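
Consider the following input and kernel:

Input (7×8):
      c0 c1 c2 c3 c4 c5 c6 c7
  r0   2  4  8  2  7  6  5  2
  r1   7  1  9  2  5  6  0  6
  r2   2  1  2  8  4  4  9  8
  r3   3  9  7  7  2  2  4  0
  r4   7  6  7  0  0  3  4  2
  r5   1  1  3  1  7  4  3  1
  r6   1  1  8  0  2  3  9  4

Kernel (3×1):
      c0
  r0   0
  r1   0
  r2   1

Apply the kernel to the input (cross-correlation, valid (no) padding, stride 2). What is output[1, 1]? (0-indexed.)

The receptive field on the input at this output position is [2 / 7 / 7]. Elementwise product with the kernel and sum: 7·1.

7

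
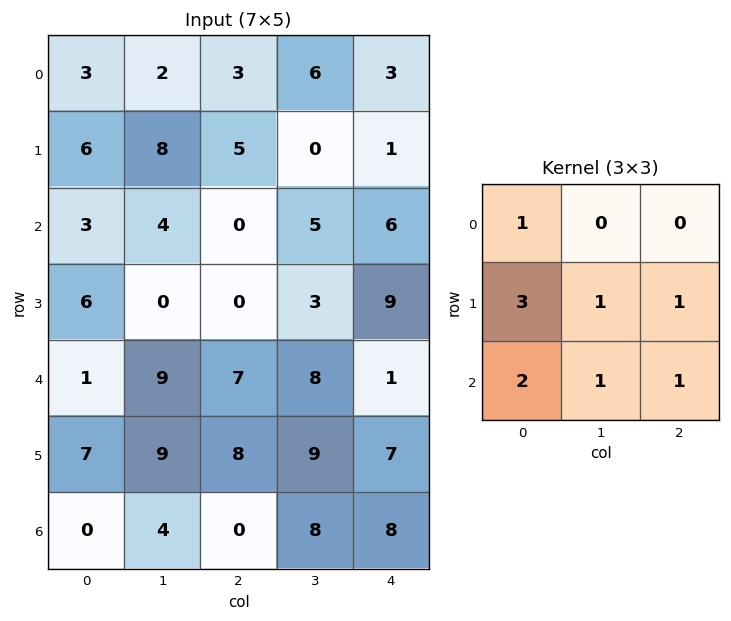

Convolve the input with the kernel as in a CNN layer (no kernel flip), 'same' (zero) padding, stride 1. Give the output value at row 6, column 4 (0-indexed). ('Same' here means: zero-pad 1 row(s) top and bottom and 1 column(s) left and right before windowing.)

41

The receptive field on the zero-padded input at this output position is [9 7 0 / 8 8 0 / 0 0 0]. Elementwise product with the kernel and sum: 9·1 + 8·3 + 8·1 + 0·1 + 0·2 + 0·1 + 0·1.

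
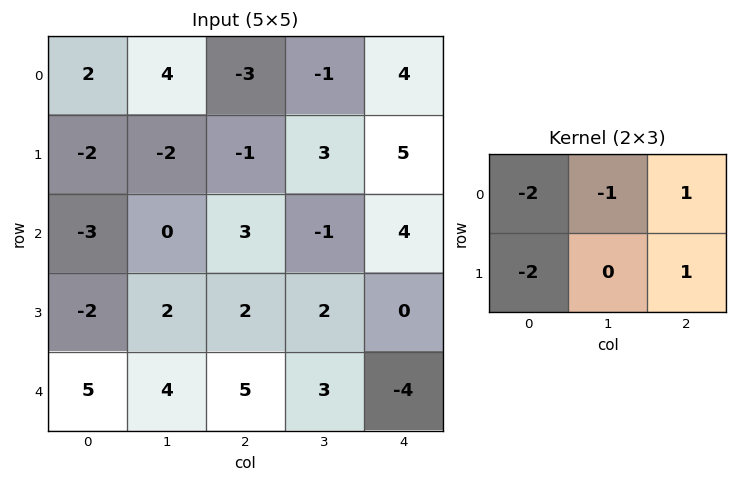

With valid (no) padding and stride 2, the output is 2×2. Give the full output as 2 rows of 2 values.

Output[0,0]: The receptive field on the input at this output position is [2 4 -3 / -2 -2 -1]. Elementwise product with the kernel and sum: 2·-2 + 4·-1 + -3·1 + -2·-2 + -1·1.

-8 18
15 -5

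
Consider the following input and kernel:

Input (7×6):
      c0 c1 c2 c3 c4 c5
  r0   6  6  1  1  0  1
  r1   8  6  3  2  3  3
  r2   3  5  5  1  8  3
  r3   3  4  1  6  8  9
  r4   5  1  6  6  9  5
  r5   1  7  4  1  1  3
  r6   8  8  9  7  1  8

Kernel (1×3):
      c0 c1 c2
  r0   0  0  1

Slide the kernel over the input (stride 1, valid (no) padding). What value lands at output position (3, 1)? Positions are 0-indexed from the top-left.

6

The receptive field on the input at this output position is [4 1 6]. Elementwise product with the kernel and sum: 6·1.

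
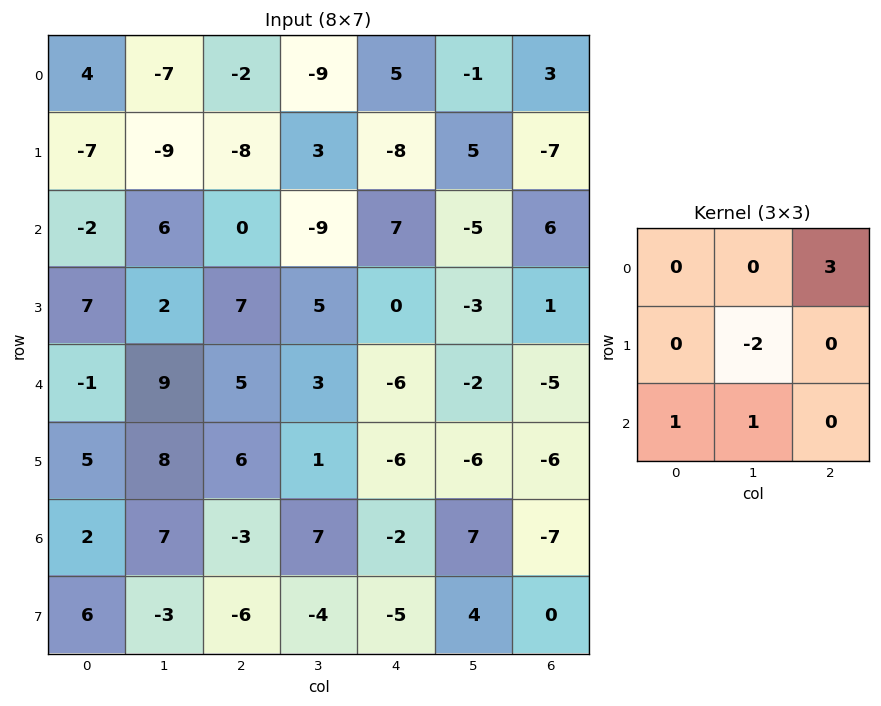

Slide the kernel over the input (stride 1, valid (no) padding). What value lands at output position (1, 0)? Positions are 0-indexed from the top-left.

-27

The receptive field on the input at this output position is [-7 -9 -8 / -2 6 0 / 7 2 7]. Elementwise product with the kernel and sum: -8·3 + 6·-2 + 7·1 + 2·1.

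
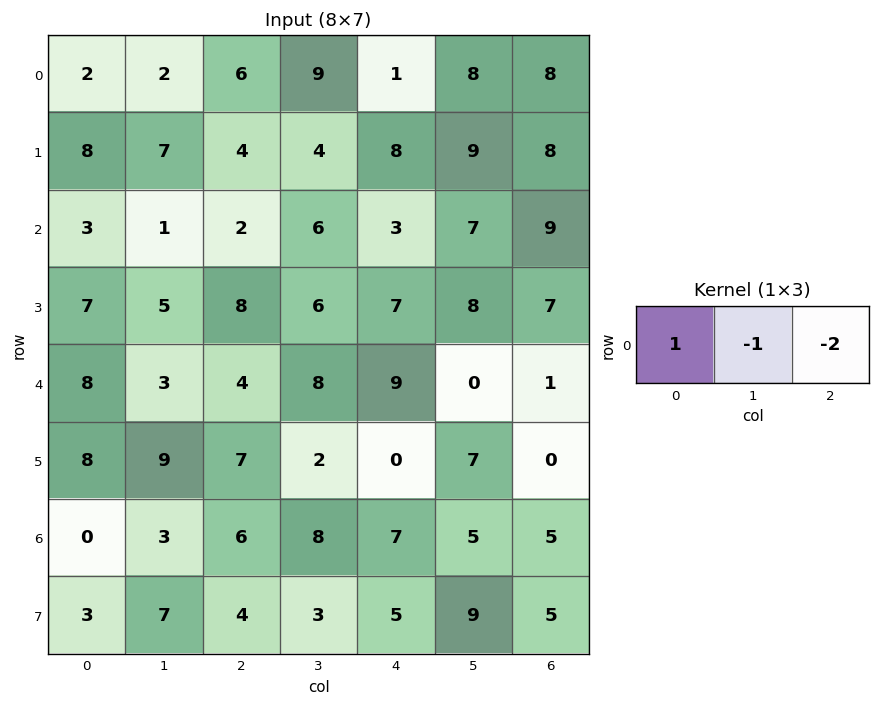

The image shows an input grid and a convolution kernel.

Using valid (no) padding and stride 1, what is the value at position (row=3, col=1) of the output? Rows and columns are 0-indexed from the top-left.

-15

The receptive field on the input at this output position is [5 8 6]. Elementwise product with the kernel and sum: 5·1 + 8·-1 + 6·-2.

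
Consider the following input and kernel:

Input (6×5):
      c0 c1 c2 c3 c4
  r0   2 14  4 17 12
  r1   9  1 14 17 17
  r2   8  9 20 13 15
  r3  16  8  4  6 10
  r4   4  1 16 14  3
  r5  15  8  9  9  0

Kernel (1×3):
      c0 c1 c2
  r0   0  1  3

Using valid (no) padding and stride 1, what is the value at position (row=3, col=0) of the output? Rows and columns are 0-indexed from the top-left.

The receptive field on the input at this output position is [16 8 4]. Elementwise product with the kernel and sum: 8·1 + 4·3.

20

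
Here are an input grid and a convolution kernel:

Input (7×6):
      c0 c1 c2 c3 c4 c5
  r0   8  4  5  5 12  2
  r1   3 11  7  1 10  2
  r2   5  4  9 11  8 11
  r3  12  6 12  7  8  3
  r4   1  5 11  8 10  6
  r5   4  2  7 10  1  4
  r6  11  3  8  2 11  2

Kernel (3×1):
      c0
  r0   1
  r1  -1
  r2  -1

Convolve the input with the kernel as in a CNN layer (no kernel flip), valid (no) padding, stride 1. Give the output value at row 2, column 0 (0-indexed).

-8

The receptive field on the input at this output position is [5 / 12 / 1]. Elementwise product with the kernel and sum: 5·1 + 12·-1 + 1·-1.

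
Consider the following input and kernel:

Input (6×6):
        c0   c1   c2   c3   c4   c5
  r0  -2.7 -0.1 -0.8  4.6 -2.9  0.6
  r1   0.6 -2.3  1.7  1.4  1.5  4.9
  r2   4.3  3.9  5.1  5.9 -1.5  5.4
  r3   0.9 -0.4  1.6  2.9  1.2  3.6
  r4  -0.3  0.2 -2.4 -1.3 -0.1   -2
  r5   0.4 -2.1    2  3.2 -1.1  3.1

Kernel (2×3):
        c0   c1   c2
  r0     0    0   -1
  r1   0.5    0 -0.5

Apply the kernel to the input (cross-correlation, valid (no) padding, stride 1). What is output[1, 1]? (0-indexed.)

-2.4

The receptive field on the input at this output position is [-2.3 1.7 1.4 / 3.9 5.1 5.9]. Elementwise product with the kernel and sum: 1.4·-1 + 3.9·0.5 + 5.9·-0.5.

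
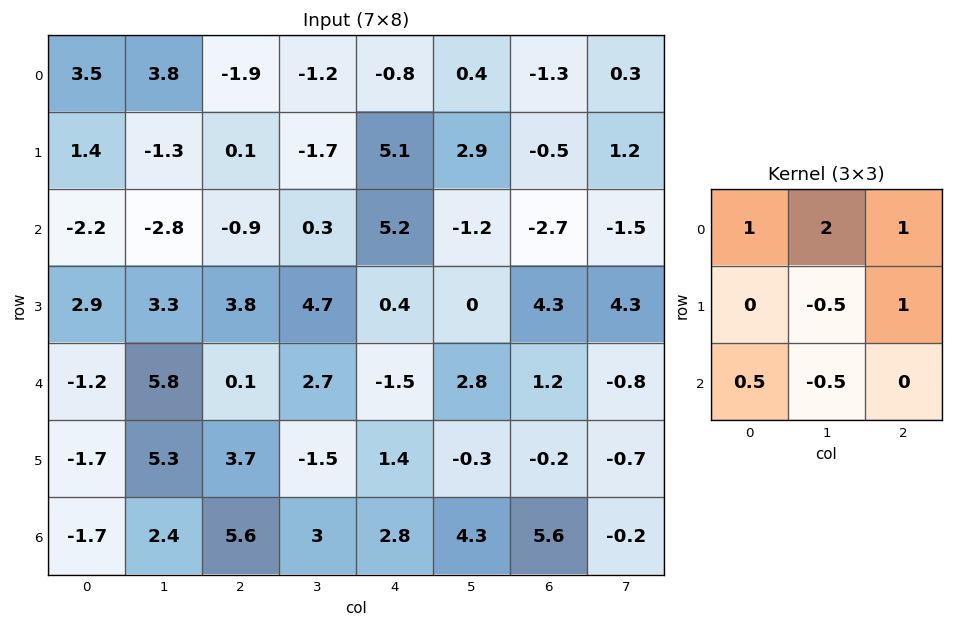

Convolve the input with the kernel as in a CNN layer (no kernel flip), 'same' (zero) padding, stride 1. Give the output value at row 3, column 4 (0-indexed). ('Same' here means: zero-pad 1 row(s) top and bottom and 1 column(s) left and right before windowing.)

The receptive field on the zero-padded input at this output position is [0.3 5.2 -1.2 / 4.7 0.4 0 / 2.7 -1.5 2.8]. Elementwise product with the kernel and sum: 0.3·1 + 5.2·2 + -1.2·1 + 0.4·-0.5 + 0·1 + 2.7·0.5 + -1.5·-0.5.

11.4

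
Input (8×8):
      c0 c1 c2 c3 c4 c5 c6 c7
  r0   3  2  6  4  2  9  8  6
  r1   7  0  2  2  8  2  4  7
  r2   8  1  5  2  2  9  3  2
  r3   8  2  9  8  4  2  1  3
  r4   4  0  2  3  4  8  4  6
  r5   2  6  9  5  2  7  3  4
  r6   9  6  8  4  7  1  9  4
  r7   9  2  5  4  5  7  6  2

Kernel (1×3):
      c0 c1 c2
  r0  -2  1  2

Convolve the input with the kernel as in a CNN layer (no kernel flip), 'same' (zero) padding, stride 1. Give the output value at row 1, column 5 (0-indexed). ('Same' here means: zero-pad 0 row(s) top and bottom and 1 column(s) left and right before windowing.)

-6

The receptive field on the zero-padded input at this output position is [8 2 4]. Elementwise product with the kernel and sum: 8·-2 + 2·1 + 4·2.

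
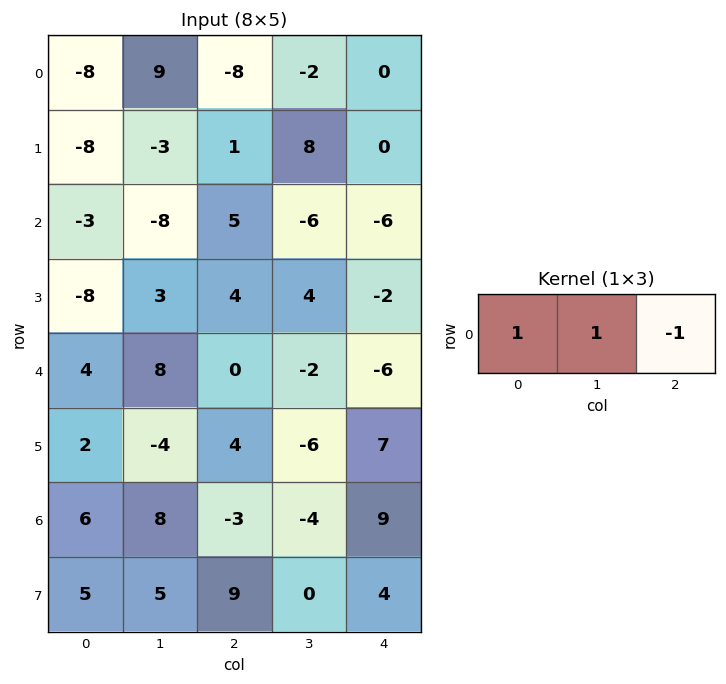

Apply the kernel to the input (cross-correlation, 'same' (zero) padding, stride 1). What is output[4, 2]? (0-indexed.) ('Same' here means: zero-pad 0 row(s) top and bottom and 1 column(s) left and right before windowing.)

The receptive field on the zero-padded input at this output position is [8 0 -2]. Elementwise product with the kernel and sum: 8·1 + 0·1 + -2·-1.

10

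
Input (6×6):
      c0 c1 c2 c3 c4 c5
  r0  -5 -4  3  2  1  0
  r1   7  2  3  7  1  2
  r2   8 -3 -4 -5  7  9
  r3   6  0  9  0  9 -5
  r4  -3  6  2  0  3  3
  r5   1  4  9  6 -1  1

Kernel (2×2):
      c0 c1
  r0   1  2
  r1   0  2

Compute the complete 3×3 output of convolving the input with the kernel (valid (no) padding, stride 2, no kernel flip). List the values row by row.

Output[0,0]: The receptive field on the input at this output position is [-5 -4 / 7 2]. Elementwise product with the kernel and sum: -5·1 + -4·2 + 2·2.

-9 21 5
2 -14 15
17 14 11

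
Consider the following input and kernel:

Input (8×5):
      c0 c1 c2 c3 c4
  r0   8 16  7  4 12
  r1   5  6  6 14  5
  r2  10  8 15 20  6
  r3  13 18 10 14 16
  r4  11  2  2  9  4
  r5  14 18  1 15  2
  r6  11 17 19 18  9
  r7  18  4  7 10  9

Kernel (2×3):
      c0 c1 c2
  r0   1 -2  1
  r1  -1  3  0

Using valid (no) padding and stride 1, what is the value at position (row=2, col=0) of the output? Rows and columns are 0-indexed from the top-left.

50

The receptive field on the input at this output position is [10 8 15 / 13 18 10]. Elementwise product with the kernel and sum: 10·1 + 8·-2 + 15·1 + 13·-1 + 18·3.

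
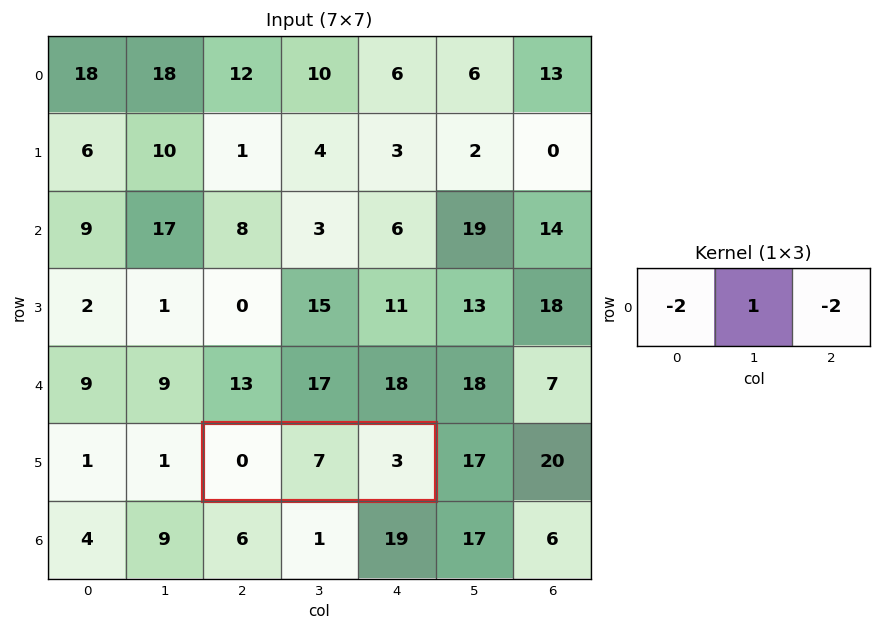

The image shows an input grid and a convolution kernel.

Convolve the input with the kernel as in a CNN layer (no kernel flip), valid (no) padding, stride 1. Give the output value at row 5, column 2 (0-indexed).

1

The receptive field on the input at this output position is [0 7 3]. Elementwise product with the kernel and sum: 0·-2 + 7·1 + 3·-2.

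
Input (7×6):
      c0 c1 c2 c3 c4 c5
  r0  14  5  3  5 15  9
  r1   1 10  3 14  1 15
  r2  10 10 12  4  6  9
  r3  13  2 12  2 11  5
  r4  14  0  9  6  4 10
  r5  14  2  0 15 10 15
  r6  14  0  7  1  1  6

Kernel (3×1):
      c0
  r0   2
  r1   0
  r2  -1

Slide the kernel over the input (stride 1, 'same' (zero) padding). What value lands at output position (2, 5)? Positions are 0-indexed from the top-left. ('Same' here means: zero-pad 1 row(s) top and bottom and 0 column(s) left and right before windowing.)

25

The receptive field on the zero-padded input at this output position is [15 / 9 / 5]. Elementwise product with the kernel and sum: 15·2 + 5·-1.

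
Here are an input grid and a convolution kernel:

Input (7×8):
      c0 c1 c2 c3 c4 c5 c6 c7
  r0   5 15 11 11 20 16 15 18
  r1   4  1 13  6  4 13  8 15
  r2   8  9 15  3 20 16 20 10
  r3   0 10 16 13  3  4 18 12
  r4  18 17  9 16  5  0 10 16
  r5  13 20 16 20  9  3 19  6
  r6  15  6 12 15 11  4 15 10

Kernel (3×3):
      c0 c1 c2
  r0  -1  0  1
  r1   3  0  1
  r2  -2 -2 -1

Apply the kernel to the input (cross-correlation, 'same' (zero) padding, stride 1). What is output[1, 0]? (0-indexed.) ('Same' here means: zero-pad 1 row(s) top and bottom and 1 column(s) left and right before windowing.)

The receptive field on the zero-padded input at this output position is [0 5 15 / 0 4 1 / 0 8 9]. Elementwise product with the kernel and sum: 0·-1 + 15·1 + 0·3 + 1·1 + 0·-2 + 8·-2 + 9·-1.

-9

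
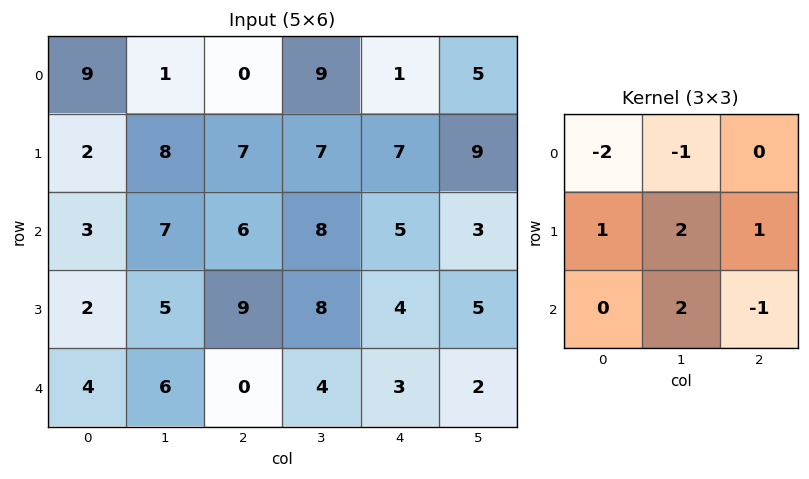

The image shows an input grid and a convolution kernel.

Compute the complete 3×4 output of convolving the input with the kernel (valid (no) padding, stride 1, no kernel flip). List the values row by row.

Output[0,0]: The receptive field on the input at this output position is [9 1 0 / 2 8 7 / 3 7 6]. Elementwise product with the kernel and sum: 9·-2 + 1·-1 + 2·1 + 8·2 + 7·1 + 7·2 + 6·-1.
Output[0,1]: The receptive field on the input at this output position is [1 0 9 / 8 7 7 / 7 6 8]. Elementwise product with the kernel and sum: 1·-2 + 0·-1 + 8·1 + 7·2 + 7·1 + 6·2 + 8·-1.

14 31 30 18
12 14 18 3
20 7 14 4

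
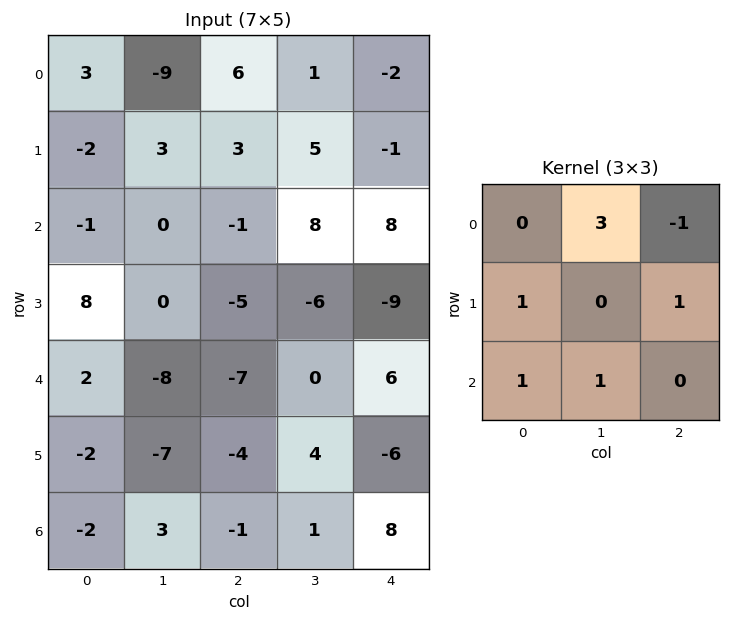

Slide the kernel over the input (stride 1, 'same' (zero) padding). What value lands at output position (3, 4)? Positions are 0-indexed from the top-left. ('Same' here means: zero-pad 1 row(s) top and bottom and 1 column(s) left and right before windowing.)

24

The receptive field on the zero-padded input at this output position is [8 8 0 / -6 -9 0 / 0 6 0]. Elementwise product with the kernel and sum: 8·3 + 0·-1 + -6·1 + 0·1 + 0·1 + 6·1.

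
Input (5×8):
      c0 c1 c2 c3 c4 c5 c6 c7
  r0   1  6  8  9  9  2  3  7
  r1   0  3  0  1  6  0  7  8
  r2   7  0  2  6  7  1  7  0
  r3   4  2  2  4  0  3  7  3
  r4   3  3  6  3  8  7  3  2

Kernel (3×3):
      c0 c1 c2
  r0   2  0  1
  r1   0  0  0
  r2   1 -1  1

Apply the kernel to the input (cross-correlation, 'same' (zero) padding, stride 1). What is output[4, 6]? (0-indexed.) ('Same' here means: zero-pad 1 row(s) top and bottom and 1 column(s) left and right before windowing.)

The receptive field on the zero-padded input at this output position is [3 7 3 / 7 3 2 / 0 0 0]. Elementwise product with the kernel and sum: 3·2 + 3·1 + 0·1 + 0·-1 + 0·1.

9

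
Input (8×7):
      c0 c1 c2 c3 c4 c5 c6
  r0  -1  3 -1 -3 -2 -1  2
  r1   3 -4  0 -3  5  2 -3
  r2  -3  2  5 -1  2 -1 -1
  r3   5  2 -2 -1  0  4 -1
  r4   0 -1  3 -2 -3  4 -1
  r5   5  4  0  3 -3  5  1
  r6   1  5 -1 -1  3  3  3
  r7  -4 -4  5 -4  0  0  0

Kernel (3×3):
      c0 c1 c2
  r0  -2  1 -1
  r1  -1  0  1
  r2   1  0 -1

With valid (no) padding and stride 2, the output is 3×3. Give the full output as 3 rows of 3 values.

-5 9 -4
-7 -5 -7
-7 -12 15

Output[0,0]: The receptive field on the input at this output position is [-1 3 -1 / 3 -4 0 / -3 2 5]. Elementwise product with the kernel and sum: -1·-2 + 3·1 + -1·-1 + 3·-1 + 0·1 + -3·1 + 5·-1.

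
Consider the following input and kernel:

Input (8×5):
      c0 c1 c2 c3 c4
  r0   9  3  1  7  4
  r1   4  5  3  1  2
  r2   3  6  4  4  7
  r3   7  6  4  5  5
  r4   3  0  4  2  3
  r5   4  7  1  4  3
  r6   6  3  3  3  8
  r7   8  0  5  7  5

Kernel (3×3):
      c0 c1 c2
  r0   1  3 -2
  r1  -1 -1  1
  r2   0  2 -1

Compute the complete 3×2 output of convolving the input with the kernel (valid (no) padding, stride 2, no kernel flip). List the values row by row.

Output[0,0]: The receptive field on the input at this output position is [9 3 1 / 4 5 3 / 3 6 4]. Elementwise product with the kernel and sum: 9·1 + 3·3 + 1·-2 + 4·-1 + 5·-1 + 3·1 + 6·2 + 4·-1.

18 13
0 -1
-12 0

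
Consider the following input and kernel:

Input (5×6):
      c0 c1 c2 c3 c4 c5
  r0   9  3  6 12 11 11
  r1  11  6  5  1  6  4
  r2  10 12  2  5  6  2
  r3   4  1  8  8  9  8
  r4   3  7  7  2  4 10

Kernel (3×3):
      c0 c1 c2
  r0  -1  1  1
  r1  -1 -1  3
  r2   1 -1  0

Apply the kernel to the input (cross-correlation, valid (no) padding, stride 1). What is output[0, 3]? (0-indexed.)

The receptive field on the input at this output position is [12 11 11 / 1 6 4 / 5 6 2]. Elementwise product with the kernel and sum: 12·-1 + 11·1 + 11·1 + 1·-1 + 6·-1 + 4·3 + 5·1 + 6·-1.

14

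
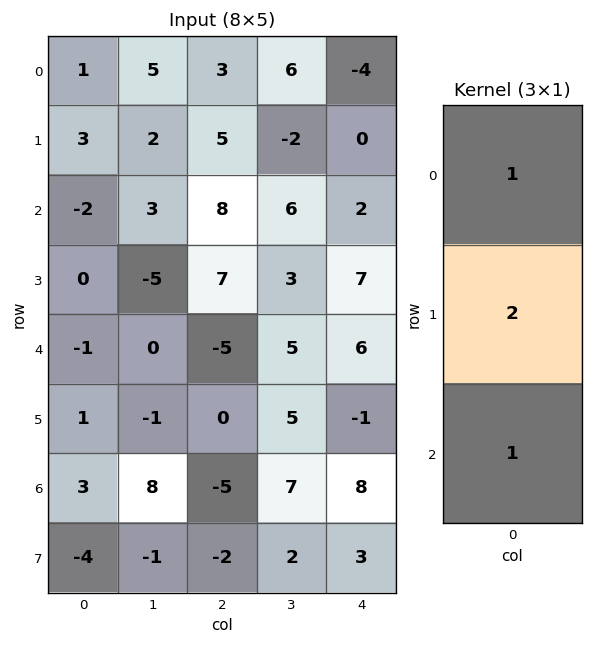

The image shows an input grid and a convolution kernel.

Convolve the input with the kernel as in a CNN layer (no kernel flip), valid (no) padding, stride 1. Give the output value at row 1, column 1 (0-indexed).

The receptive field on the input at this output position is [2 / 3 / -5]. Elementwise product with the kernel and sum: 2·1 + 3·2 + -5·1.

3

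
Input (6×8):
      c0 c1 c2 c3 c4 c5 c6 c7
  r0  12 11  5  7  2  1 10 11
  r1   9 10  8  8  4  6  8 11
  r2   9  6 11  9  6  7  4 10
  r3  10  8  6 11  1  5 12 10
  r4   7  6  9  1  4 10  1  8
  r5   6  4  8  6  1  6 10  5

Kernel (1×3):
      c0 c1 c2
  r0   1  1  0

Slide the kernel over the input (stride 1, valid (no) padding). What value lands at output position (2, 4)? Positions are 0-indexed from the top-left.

The receptive field on the input at this output position is [6 7 4]. Elementwise product with the kernel and sum: 6·1 + 7·1.

13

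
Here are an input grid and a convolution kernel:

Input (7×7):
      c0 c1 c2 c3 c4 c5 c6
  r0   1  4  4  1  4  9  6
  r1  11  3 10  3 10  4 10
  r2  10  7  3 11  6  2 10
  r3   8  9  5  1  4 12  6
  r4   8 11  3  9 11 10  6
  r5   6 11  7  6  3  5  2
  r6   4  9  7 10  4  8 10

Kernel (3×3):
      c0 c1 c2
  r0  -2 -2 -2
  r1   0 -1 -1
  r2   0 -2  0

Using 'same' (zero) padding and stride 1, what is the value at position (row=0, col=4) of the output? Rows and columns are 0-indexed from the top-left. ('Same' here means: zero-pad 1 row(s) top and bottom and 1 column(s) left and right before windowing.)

-33

The receptive field on the zero-padded input at this output position is [0 0 0 / 1 4 9 / 3 10 4]. Elementwise product with the kernel and sum: 0·-2 + 0·-2 + 0·-2 + 4·-1 + 9·-1 + 10·-2.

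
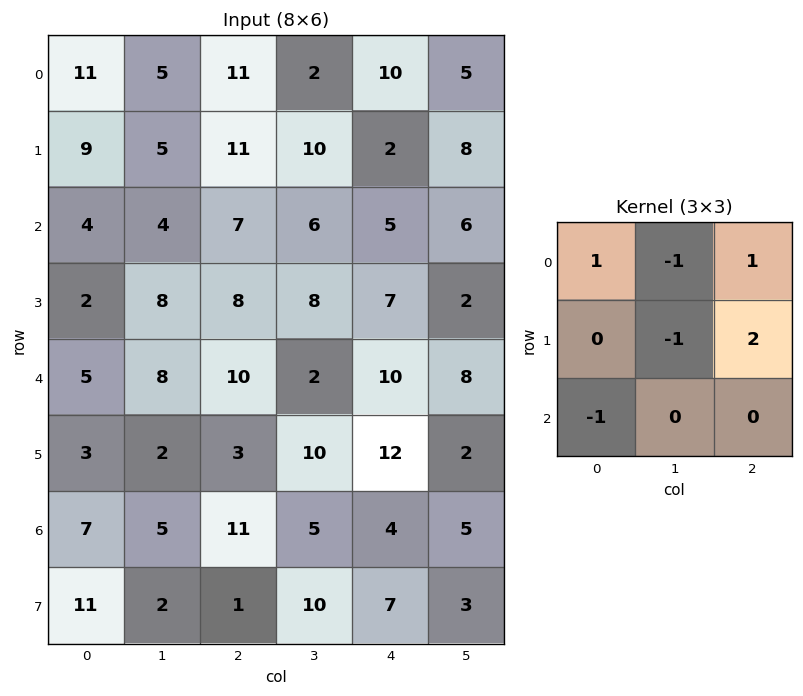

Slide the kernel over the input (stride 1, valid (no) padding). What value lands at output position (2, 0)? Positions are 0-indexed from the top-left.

The receptive field on the input at this output position is [4 4 7 / 2 8 8 / 5 8 10]. Elementwise product with the kernel and sum: 4·1 + 4·-1 + 7·1 + 8·-1 + 8·2 + 5·-1.

10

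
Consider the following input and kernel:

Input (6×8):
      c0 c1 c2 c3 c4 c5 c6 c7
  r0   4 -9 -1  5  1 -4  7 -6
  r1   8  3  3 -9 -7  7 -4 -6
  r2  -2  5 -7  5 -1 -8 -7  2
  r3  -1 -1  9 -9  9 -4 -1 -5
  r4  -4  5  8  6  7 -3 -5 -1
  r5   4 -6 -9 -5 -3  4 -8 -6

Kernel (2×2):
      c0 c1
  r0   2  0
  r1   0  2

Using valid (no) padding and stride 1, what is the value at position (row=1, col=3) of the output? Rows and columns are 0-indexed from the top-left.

-20

The receptive field on the input at this output position is [-9 -7 / 5 -1]. Elementwise product with the kernel and sum: -9·2 + -1·2.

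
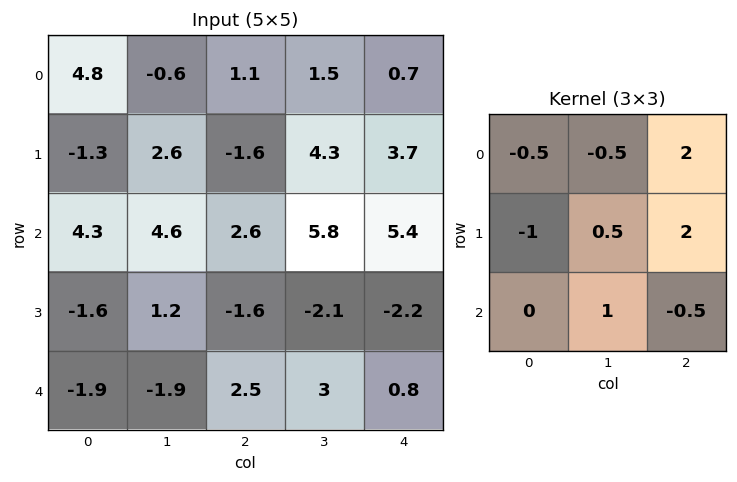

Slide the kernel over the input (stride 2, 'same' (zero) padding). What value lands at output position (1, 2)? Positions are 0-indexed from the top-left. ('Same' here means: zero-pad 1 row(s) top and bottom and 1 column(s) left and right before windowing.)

-9.3

The receptive field on the zero-padded input at this output position is [4.3 3.7 0 / 5.8 5.4 0 / -2.1 -2.2 0]. Elementwise product with the kernel and sum: 4.3·-0.5 + 3.7·-0.5 + 0·2 + 5.8·-1 + 5.4·0.5 + 0·2 + -2.2·1 + 0·-0.5.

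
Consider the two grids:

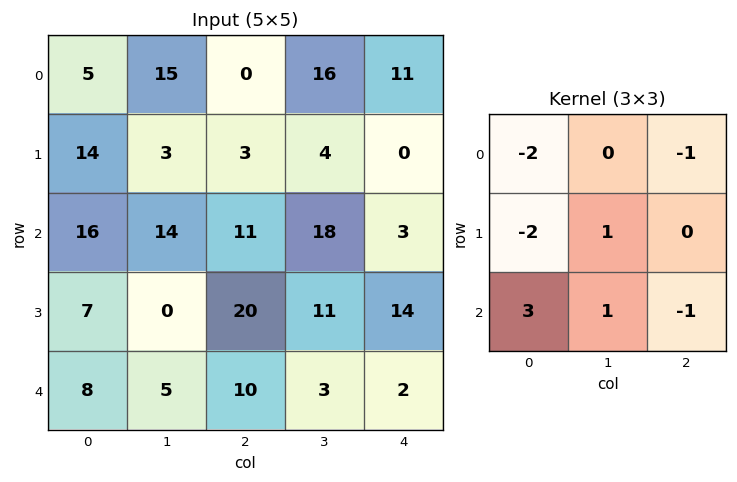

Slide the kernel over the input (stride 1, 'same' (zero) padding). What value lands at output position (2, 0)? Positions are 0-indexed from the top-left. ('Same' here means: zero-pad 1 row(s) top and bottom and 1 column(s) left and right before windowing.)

The receptive field on the zero-padded input at this output position is [0 14 3 / 0 16 14 / 0 7 0]. Elementwise product with the kernel and sum: 0·-2 + 3·-1 + 0·-2 + 16·1 + 0·3 + 7·1 + 0·-1.

20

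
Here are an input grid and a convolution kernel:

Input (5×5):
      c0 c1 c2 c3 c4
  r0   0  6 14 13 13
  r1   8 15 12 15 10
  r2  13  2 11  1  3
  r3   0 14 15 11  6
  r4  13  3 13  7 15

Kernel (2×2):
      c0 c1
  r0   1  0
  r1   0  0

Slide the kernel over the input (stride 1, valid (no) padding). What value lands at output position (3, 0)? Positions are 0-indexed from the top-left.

The receptive field on the input at this output position is [0 14 / 13 3]. Elementwise product with the kernel and sum: 0·1.

0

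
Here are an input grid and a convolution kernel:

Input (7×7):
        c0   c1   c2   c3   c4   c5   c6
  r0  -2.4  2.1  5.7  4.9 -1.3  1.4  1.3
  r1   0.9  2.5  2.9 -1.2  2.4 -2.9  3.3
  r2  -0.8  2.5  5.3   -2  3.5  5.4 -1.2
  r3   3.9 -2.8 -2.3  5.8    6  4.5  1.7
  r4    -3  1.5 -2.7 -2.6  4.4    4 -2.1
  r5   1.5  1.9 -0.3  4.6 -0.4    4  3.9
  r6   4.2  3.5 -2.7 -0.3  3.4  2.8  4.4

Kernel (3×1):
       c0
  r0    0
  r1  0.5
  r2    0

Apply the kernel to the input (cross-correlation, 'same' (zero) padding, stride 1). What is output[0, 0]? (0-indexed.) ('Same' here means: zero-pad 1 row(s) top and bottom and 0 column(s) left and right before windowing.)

The receptive field on the zero-padded input at this output position is [0 / -2.4 / 0.9]. Elementwise product with the kernel and sum: -2.4·0.5.

-1.2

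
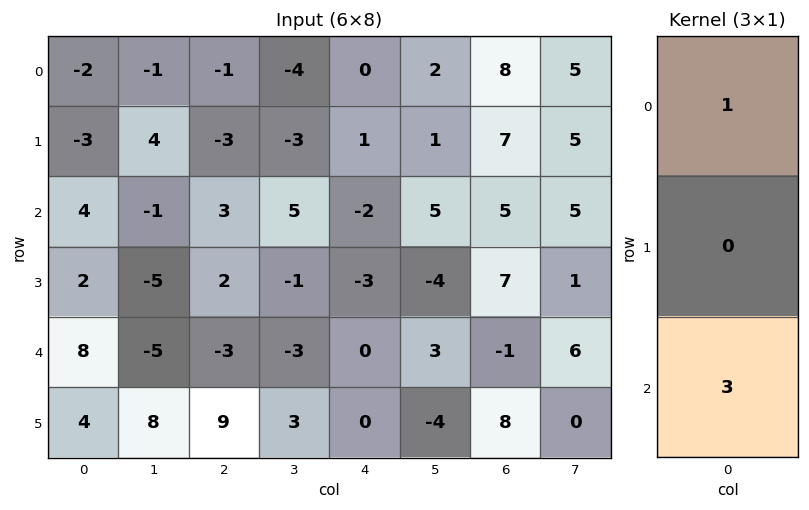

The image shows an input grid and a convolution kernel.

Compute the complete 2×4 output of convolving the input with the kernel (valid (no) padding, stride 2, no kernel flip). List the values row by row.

Output[0,0]: The receptive field on the input at this output position is [-2 / -3 / 4]. Elementwise product with the kernel and sum: -2·1 + 4·3.
Output[0,1]: The receptive field on the input at this output position is [-1 / -3 / 3]. Elementwise product with the kernel and sum: -1·1 + 3·3.

10 8 -6 23
28 -6 -2 2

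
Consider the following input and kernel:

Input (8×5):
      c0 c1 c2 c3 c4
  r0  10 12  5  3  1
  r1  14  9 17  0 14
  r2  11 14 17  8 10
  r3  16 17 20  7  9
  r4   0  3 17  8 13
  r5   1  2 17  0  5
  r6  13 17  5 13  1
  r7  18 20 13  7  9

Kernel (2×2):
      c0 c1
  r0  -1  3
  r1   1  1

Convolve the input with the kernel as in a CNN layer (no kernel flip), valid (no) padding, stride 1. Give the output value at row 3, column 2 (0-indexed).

The receptive field on the input at this output position is [20 7 / 17 8]. Elementwise product with the kernel and sum: 20·-1 + 7·3 + 17·1 + 8·1.

26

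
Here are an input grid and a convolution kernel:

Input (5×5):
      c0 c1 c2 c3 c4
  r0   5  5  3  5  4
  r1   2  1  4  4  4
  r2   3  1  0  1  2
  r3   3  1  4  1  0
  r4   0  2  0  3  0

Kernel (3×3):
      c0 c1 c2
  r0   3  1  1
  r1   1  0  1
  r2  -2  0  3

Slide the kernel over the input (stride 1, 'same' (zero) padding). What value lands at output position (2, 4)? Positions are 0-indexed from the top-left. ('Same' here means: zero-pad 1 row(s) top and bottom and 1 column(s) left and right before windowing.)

The receptive field on the zero-padded input at this output position is [4 4 0 / 1 2 0 / 1 0 0]. Elementwise product with the kernel and sum: 4·3 + 4·1 + 0·1 + 1·1 + 0·1 + 1·-2 + 0·3.

15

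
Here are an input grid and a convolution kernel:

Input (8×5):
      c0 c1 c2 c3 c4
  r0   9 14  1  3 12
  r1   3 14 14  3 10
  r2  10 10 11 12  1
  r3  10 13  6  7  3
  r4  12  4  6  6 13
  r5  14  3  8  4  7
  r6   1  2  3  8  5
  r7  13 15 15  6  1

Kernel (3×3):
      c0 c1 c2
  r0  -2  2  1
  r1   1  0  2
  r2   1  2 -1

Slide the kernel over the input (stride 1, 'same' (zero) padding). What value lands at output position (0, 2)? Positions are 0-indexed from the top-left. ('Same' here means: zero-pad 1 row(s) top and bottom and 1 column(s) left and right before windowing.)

59

The receptive field on the zero-padded input at this output position is [0 0 0 / 14 1 3 / 14 14 3]. Elementwise product with the kernel and sum: 0·-2 + 0·2 + 0·1 + 14·1 + 3·2 + 14·1 + 14·2 + 3·-1.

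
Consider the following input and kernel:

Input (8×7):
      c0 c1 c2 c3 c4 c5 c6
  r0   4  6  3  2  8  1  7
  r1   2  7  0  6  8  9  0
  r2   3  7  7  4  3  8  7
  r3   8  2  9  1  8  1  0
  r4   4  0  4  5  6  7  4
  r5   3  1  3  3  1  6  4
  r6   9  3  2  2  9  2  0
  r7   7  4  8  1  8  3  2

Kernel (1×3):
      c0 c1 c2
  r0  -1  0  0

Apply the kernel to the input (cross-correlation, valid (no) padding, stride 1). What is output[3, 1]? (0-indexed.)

-2

The receptive field on the input at this output position is [2 9 1]. Elementwise product with the kernel and sum: 2·-1.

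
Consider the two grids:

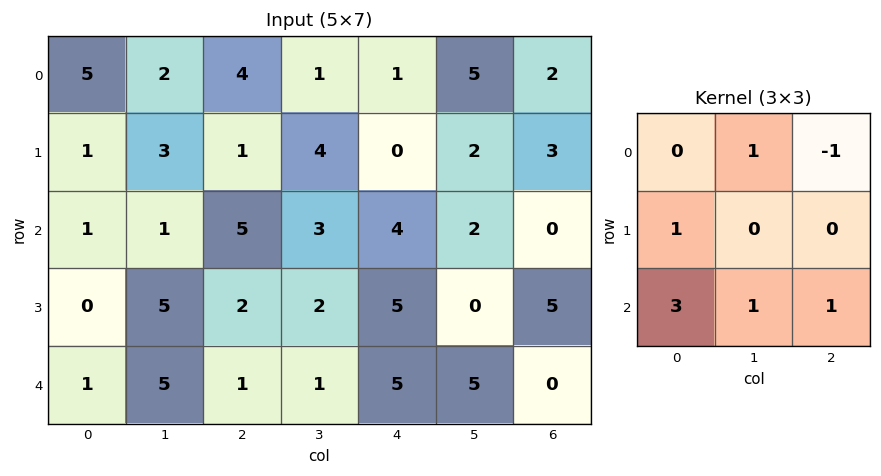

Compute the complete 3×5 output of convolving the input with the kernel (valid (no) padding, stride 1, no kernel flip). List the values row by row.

8 17 23 15 17
10 17 22 12 23
5 24 10 17 27

Output[0,0]: The receptive field on the input at this output position is [5 2 4 / 1 3 1 / 1 1 5]. Elementwise product with the kernel and sum: 2·1 + 4·-1 + 1·1 + 1·3 + 1·1 + 5·1.
Output[0,1]: The receptive field on the input at this output position is [2 4 1 / 3 1 4 / 1 5 3]. Elementwise product with the kernel and sum: 4·1 + 1·-1 + 3·1 + 1·3 + 5·1 + 3·1.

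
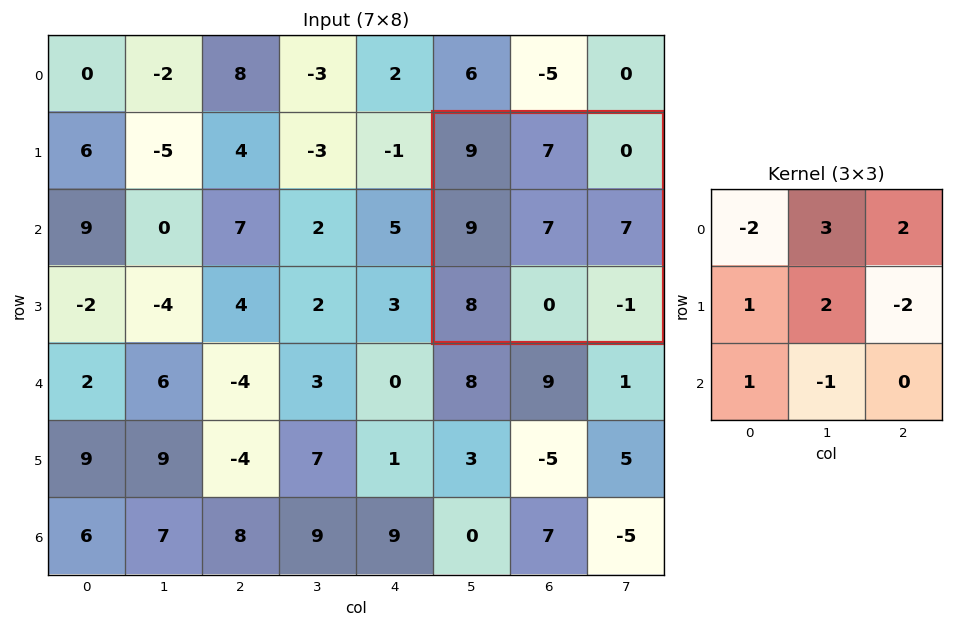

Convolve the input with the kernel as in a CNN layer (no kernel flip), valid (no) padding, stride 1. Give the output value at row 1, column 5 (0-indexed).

The receptive field on the input at this output position is [9 7 0 / 9 7 7 / 8 0 -1]. Elementwise product with the kernel and sum: 9·-2 + 7·3 + 0·2 + 9·1 + 7·2 + 7·-2 + 8·1 + 0·-1.

20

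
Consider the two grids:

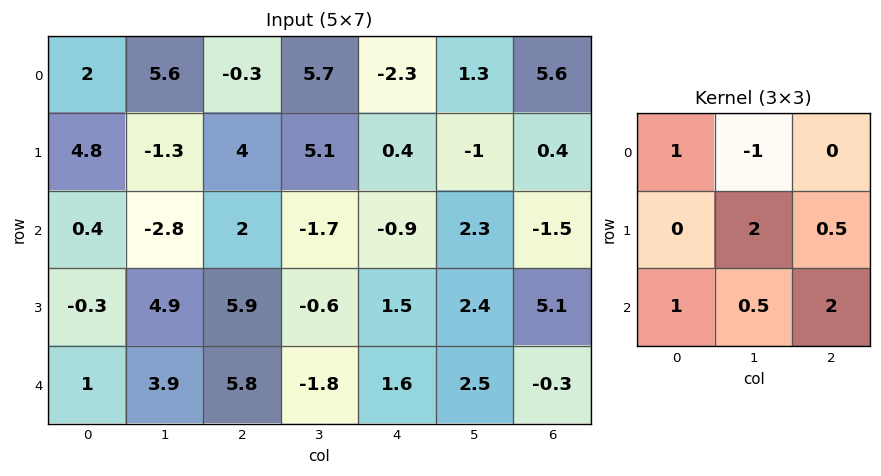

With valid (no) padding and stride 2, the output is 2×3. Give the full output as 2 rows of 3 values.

-1.2 3.75 -8.15
30.5 11.35 6.4

Output[0,0]: The receptive field on the input at this output position is [2 5.6 -0.3 / 4.8 -1.3 4 / 0.4 -2.8 2]. Elementwise product with the kernel and sum: 2·1 + 5.6·-1 + -1.3·2 + 4·0.5 + 0.4·1 + -2.8·0.5 + 2·2.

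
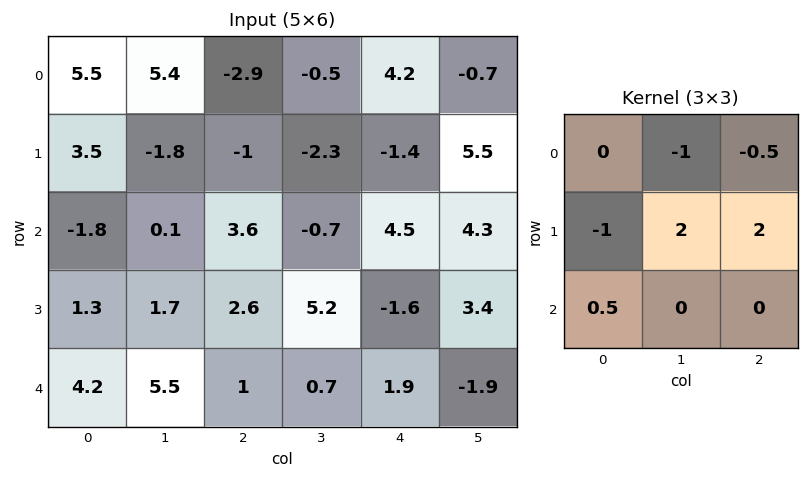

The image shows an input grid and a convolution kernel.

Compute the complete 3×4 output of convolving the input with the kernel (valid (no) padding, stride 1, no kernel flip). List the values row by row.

Output[0,0]: The receptive field on the input at this output position is [5.5 5.4 -2.9 / 3.5 -1.8 -1 / -1.8 0.1 3.6]. Elementwise product with the kernel and sum: 5.4·-1 + -2.9·-0.5 + 3.5·-1 + -1.8·2 + -1·2 + -1.8·0.5.

-13.95 -1.6 -6.2 6.3
12.15 8.7 8.3 19.55
7.5 13.4 3.55 -7.9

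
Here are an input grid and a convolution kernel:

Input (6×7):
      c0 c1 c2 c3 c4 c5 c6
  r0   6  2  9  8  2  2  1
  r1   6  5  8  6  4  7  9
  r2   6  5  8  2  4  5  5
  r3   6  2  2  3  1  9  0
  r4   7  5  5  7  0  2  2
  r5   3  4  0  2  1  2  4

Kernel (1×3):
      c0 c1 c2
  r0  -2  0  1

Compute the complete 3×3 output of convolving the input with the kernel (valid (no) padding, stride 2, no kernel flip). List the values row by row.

Output[0,0]: The receptive field on the input at this output position is [6 2 9]. Elementwise product with the kernel and sum: 6·-2 + 9·1.

-3 -16 -3
-4 -12 -3
-9 -10 2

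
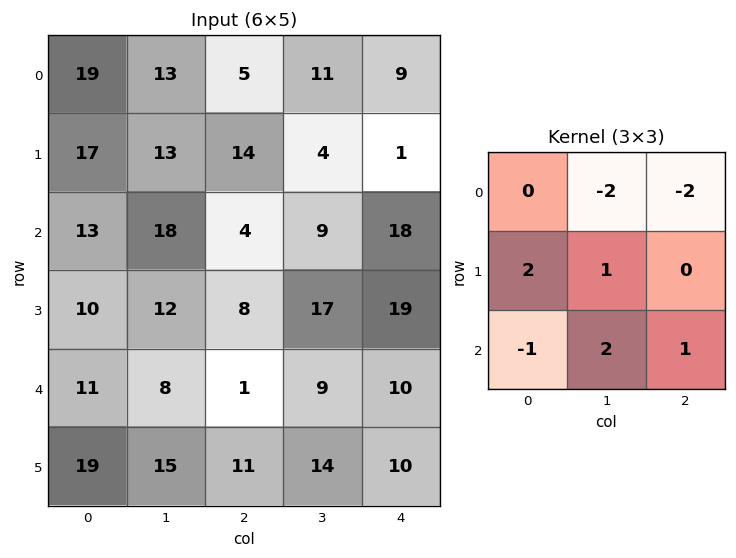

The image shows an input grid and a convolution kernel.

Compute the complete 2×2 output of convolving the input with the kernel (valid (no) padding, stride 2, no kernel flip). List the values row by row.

38 24
-6 6

Output[0,0]: The receptive field on the input at this output position is [19 13 5 / 17 13 14 / 13 18 4]. Elementwise product with the kernel and sum: 13·-2 + 5·-2 + 17·2 + 13·1 + 13·-1 + 18·2 + 4·1.
Output[0,1]: The receptive field on the input at this output position is [5 11 9 / 14 4 1 / 4 9 18]. Elementwise product with the kernel and sum: 11·-2 + 9·-2 + 14·2 + 4·1 + 4·-1 + 9·2 + 18·1.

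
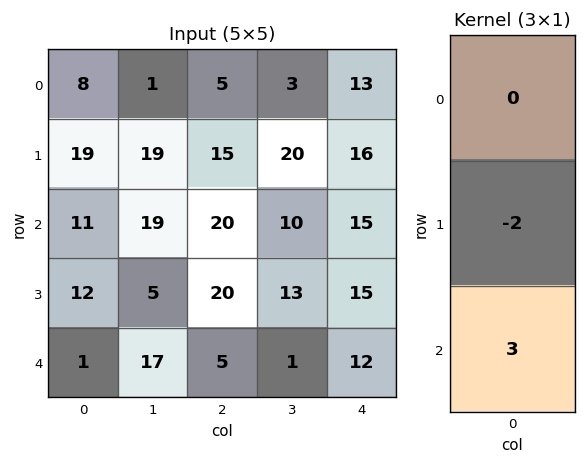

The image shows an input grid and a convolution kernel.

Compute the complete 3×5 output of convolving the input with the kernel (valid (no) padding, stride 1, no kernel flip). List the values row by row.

Output[0,0]: The receptive field on the input at this output position is [8 / 19 / 11]. Elementwise product with the kernel and sum: 19·-2 + 11·3.
Output[0,1]: The receptive field on the input at this output position is [1 / 19 / 19]. Elementwise product with the kernel and sum: 19·-2 + 19·3.

-5 19 30 -10 13
14 -23 20 19 15
-21 41 -25 -23 6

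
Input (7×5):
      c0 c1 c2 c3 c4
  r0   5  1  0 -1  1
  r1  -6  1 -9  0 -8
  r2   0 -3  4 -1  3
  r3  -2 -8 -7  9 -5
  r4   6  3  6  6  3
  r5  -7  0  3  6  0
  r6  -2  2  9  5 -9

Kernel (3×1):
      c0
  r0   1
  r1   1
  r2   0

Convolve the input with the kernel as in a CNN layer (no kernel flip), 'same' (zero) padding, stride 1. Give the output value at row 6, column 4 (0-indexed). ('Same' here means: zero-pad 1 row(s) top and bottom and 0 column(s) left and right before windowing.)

The receptive field on the zero-padded input at this output position is [0 / -9 / 0]. Elementwise product with the kernel and sum: 0·1 + -9·1.

-9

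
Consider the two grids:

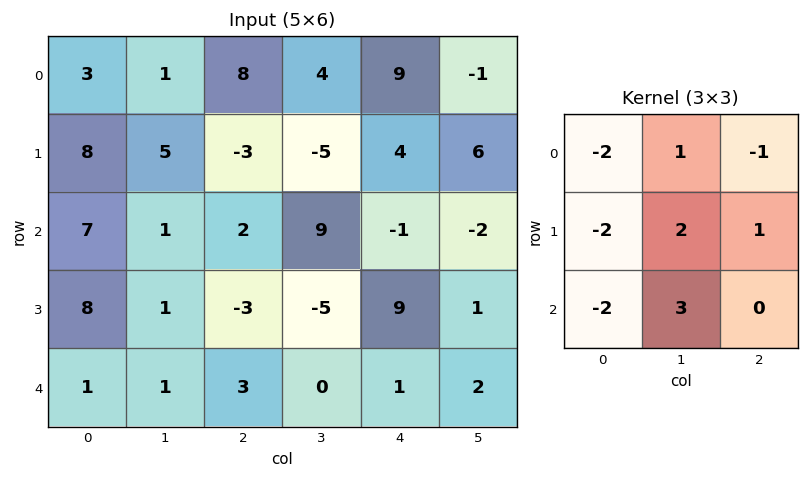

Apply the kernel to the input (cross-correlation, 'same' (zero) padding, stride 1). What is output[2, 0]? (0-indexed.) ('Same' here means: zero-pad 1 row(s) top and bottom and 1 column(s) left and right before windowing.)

The receptive field on the zero-padded input at this output position is [0 8 5 / 0 7 1 / 0 8 1]. Elementwise product with the kernel and sum: 0·-2 + 8·1 + 5·-1 + 0·-2 + 7·2 + 1·1 + 0·-2 + 8·3.

42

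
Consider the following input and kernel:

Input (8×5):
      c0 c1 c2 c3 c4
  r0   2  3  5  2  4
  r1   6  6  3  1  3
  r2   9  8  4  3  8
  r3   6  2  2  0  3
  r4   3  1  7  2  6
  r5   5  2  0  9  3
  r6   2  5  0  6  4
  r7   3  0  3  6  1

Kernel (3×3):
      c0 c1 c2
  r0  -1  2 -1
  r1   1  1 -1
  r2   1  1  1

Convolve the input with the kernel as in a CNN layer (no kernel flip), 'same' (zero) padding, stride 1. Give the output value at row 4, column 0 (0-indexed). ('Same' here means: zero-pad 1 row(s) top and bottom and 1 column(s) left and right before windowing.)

The receptive field on the zero-padded input at this output position is [0 6 2 / 0 3 1 / 0 5 2]. Elementwise product with the kernel and sum: 0·-1 + 6·2 + 2·-1 + 0·1 + 3·1 + 1·-1 + 0·1 + 5·1 + 2·1.

19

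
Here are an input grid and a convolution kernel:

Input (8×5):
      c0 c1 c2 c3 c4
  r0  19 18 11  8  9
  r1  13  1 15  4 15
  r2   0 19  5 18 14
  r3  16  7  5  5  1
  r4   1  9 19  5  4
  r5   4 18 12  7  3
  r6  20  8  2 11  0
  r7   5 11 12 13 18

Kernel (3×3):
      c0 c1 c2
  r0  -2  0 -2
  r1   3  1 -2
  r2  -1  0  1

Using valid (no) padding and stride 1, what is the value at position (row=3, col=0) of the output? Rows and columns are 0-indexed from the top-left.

The receptive field on the input at this output position is [16 7 5 / 1 9 19 / 4 18 12]. Elementwise product with the kernel and sum: 16·-2 + 5·-2 + 1·3 + 9·1 + 19·-2 + 4·-1 + 12·1.

-60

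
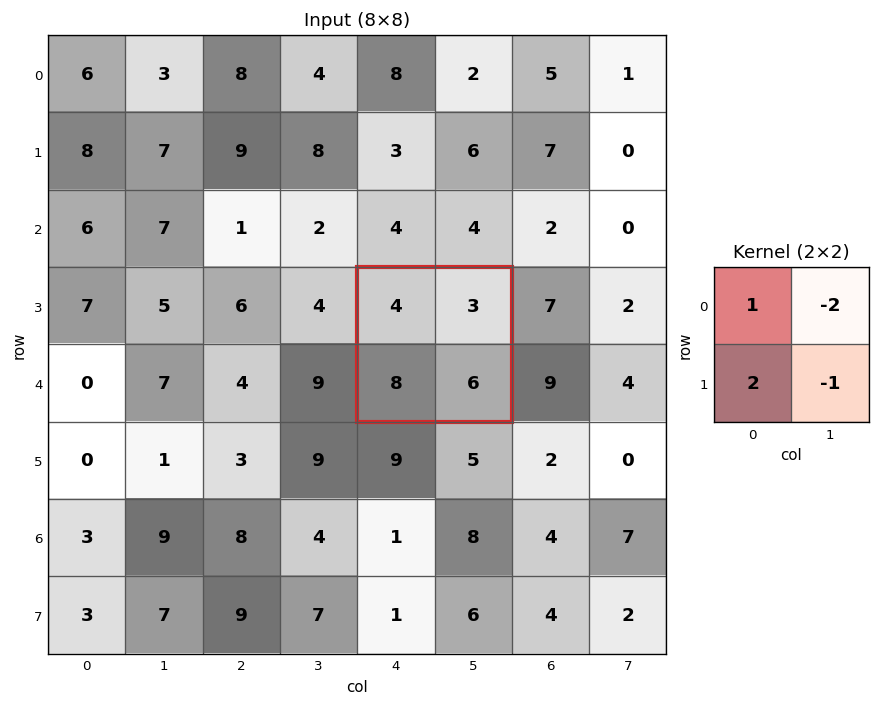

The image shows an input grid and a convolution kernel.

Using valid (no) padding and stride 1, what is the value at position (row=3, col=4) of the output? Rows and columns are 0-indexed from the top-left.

8

The receptive field on the input at this output position is [4 3 / 8 6]. Elementwise product with the kernel and sum: 4·1 + 3·-2 + 8·2 + 6·-1.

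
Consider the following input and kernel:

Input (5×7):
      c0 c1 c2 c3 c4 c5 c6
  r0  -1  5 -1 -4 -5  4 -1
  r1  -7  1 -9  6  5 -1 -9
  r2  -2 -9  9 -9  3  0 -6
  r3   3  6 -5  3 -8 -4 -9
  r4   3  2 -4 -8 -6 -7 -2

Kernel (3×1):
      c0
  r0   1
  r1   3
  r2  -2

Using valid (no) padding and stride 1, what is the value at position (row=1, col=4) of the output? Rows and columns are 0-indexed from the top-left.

30

The receptive field on the input at this output position is [5 / 3 / -8]. Elementwise product with the kernel and sum: 5·1 + 3·3 + -8·-2.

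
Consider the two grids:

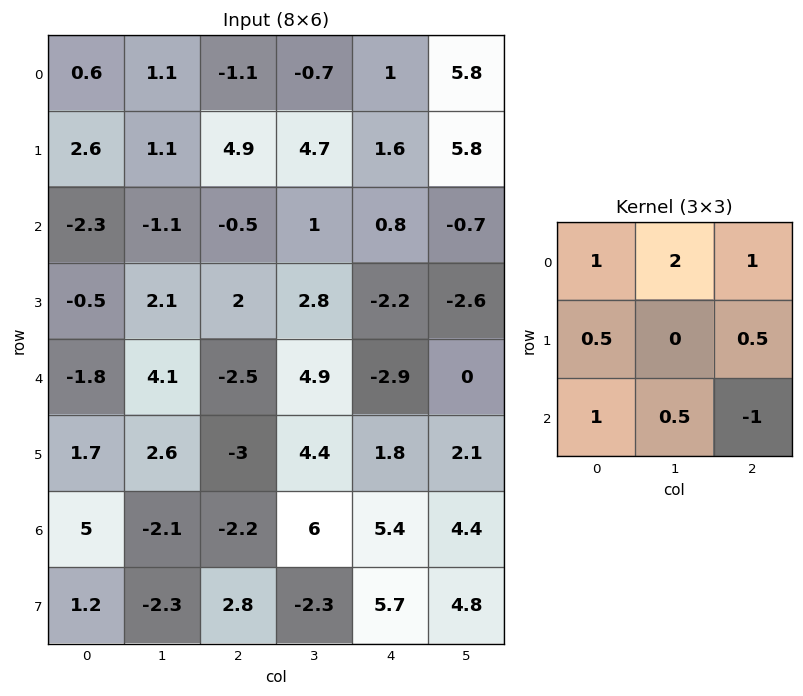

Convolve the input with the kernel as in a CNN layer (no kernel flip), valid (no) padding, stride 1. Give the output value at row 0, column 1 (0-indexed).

The receptive field on the input at this output position is [1.1 -1.1 -0.7 / 1.1 4.9 4.7 / -1.1 -0.5 1]. Elementwise product with the kernel and sum: 1.1·1 + -1.1·2 + -0.7·1 + 1.1·0.5 + 4.7·0.5 + -1.1·1 + -0.5·0.5 + 1·-1.

-1.25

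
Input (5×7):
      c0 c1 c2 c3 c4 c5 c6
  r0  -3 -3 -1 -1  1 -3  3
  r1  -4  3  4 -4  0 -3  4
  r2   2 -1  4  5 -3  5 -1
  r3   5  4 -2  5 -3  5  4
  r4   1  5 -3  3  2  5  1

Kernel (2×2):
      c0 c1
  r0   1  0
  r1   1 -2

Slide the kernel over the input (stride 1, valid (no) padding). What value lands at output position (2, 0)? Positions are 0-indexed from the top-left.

The receptive field on the input at this output position is [2 -1 / 5 4]. Elementwise product with the kernel and sum: 2·1 + 5·1 + 4·-2.

-1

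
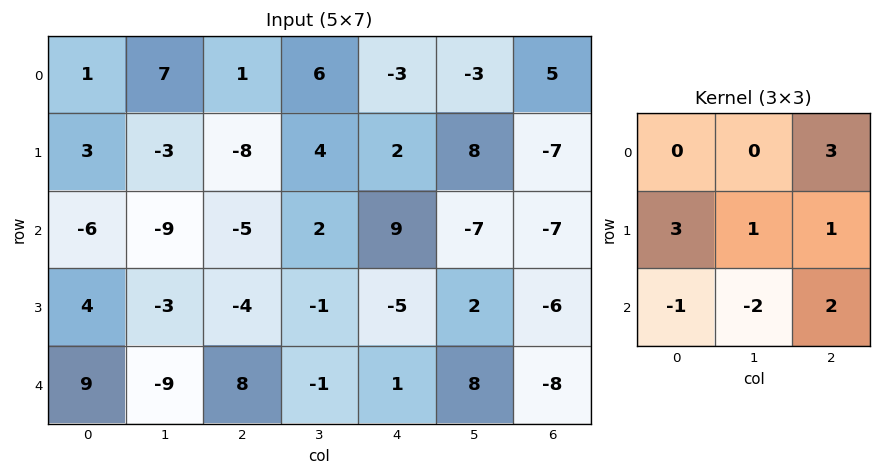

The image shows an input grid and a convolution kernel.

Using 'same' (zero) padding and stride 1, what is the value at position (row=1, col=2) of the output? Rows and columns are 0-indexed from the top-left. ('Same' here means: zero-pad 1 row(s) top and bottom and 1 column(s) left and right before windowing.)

28

The receptive field on the zero-padded input at this output position is [7 1 6 / -3 -8 4 / -9 -5 2]. Elementwise product with the kernel and sum: 6·3 + -3·3 + -8·1 + 4·1 + -9·-1 + -5·-2 + 2·2.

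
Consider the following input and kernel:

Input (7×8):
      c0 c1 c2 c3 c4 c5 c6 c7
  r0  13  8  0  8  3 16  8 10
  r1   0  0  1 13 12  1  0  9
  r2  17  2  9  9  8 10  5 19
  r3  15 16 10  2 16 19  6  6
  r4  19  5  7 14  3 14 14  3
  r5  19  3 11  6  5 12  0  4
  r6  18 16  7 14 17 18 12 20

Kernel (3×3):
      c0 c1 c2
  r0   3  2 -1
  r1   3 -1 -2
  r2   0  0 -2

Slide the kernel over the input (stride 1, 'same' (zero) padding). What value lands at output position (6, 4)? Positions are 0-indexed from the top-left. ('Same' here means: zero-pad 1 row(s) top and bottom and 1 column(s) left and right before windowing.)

The receptive field on the zero-padded input at this output position is [6 5 12 / 14 17 18 / 0 0 0]. Elementwise product with the kernel and sum: 6·3 + 5·2 + 12·-1 + 14·3 + 17·-1 + 18·-2 + 0·-2.

5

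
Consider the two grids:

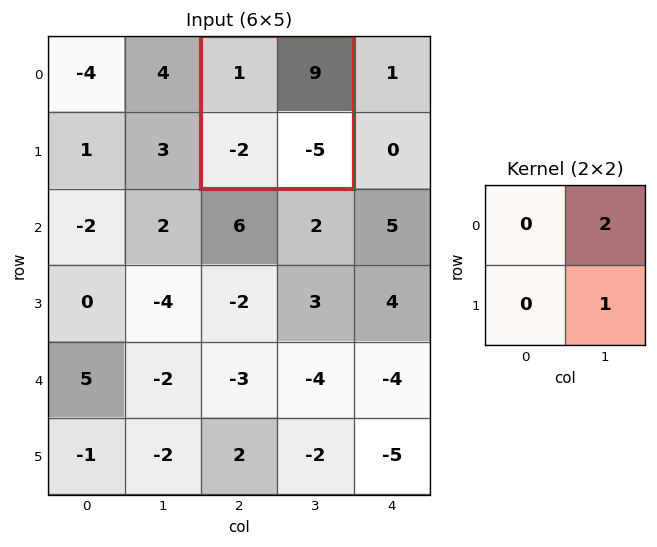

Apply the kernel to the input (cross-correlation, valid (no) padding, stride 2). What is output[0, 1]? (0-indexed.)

13

The receptive field on the input at this output position is [1 9 / -2 -5]. Elementwise product with the kernel and sum: 9·2 + -5·1.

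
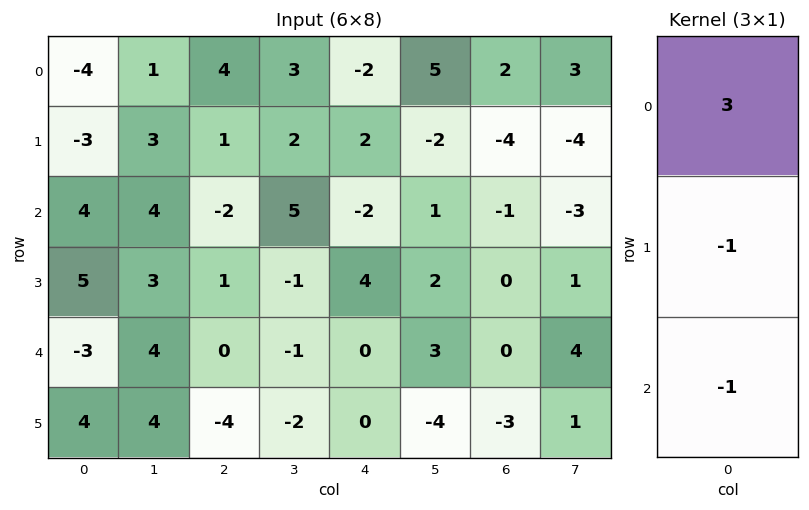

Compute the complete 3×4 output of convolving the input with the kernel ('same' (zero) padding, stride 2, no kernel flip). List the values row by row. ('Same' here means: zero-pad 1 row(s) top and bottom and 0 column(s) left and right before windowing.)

Output[0,0]: The receptive field on the zero-padded input at this output position is [0 / -4 / -3]. Elementwise product with the kernel and sum: 0·3 + -4·-1 + -3·-1.

7 -5 0 2
-18 4 4 -11
14 7 12 3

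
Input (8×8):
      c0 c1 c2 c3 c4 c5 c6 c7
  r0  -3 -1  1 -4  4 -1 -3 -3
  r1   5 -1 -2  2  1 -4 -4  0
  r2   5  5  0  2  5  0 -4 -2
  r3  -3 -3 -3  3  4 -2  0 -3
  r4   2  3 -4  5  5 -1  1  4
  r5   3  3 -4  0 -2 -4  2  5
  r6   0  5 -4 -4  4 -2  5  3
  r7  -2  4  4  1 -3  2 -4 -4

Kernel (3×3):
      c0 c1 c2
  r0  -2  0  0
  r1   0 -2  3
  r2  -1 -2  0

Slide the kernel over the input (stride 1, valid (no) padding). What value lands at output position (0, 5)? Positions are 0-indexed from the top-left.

18

The receptive field on the input at this output position is [-1 -3 -3 / -4 -4 0 / 0 -4 -2]. Elementwise product with the kernel and sum: -1·-2 + -4·-2 + 0·3 + 0·-1 + -4·-2.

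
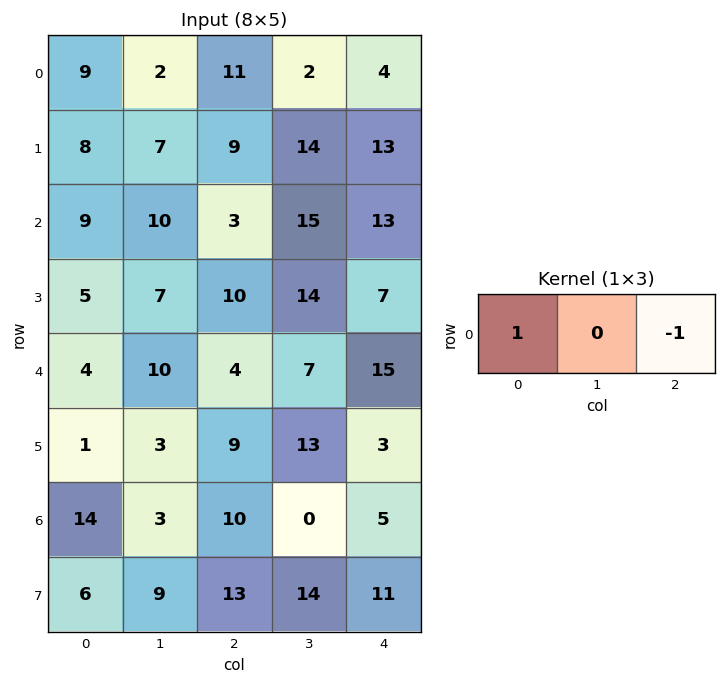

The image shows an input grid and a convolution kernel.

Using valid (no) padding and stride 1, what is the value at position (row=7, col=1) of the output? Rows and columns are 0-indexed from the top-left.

-5

The receptive field on the input at this output position is [9 13 14]. Elementwise product with the kernel and sum: 9·1 + 14·-1.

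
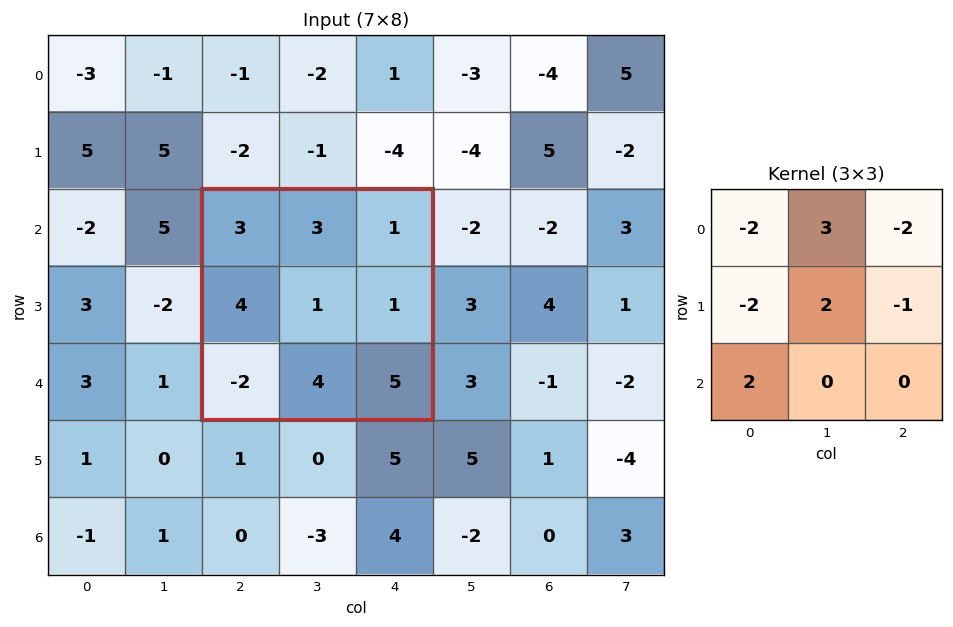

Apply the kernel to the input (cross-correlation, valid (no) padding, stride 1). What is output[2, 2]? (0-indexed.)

The receptive field on the input at this output position is [3 3 1 / 4 1 1 / -2 4 5]. Elementwise product with the kernel and sum: 3·-2 + 3·3 + 1·-2 + 4·-2 + 1·2 + 1·-1 + -2·2.

-10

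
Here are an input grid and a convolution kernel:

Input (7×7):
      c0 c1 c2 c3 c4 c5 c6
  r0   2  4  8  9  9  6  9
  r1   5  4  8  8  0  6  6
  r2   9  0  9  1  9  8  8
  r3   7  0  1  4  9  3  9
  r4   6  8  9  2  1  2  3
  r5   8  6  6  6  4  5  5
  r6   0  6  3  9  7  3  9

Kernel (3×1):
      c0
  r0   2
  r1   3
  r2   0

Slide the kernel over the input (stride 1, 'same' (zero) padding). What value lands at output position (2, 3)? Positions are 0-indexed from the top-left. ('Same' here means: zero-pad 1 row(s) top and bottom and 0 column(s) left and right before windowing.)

19

The receptive field on the zero-padded input at this output position is [8 / 1 / 4]. Elementwise product with the kernel and sum: 8·2 + 1·3.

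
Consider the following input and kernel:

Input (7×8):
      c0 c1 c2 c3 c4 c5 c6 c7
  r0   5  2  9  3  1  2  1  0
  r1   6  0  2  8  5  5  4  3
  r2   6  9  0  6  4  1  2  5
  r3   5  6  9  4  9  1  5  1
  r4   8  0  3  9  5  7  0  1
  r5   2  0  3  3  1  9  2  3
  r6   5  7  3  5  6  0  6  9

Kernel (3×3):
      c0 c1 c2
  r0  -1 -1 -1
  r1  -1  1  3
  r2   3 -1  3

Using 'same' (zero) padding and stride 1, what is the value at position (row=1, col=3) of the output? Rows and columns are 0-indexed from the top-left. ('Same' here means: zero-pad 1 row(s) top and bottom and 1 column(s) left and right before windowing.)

14

The receptive field on the zero-padded input at this output position is [9 3 1 / 2 8 5 / 0 6 4]. Elementwise product with the kernel and sum: 9·-1 + 3·-1 + 1·-1 + 2·-1 + 8·1 + 5·3 + 0·3 + 6·-1 + 4·3.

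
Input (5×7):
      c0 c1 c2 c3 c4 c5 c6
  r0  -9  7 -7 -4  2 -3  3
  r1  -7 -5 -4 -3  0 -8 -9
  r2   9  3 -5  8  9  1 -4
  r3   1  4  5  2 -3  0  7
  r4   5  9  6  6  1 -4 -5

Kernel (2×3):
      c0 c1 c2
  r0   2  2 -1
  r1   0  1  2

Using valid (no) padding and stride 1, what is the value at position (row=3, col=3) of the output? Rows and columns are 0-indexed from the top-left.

The receptive field on the input at this output position is [2 -3 0 / 6 1 -4]. Elementwise product with the kernel and sum: 2·2 + -3·2 + 0·-1 + 1·1 + -4·2.

-9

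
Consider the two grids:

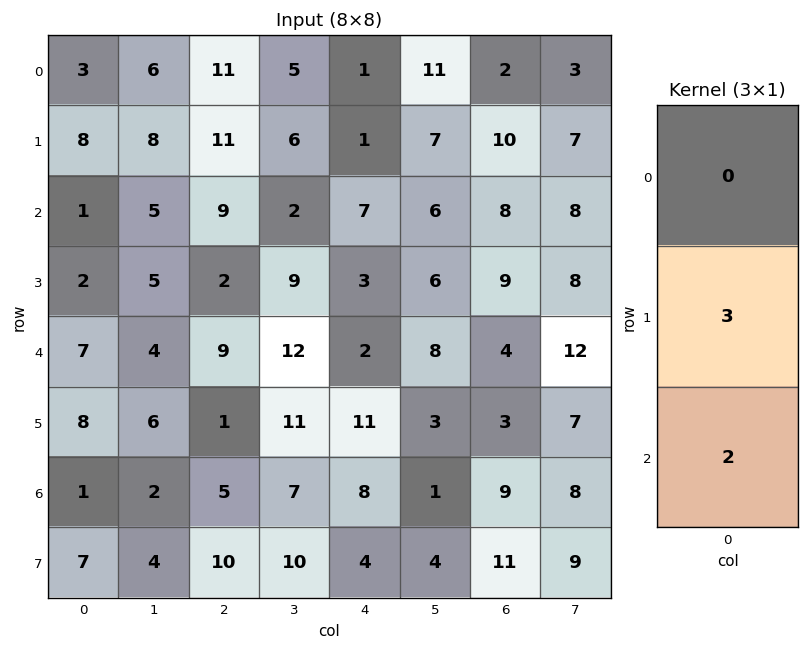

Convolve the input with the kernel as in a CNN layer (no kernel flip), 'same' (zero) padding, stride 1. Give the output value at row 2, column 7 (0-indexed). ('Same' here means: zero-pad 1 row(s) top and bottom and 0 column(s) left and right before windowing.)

40

The receptive field on the zero-padded input at this output position is [7 / 8 / 8]. Elementwise product with the kernel and sum: 8·3 + 8·2.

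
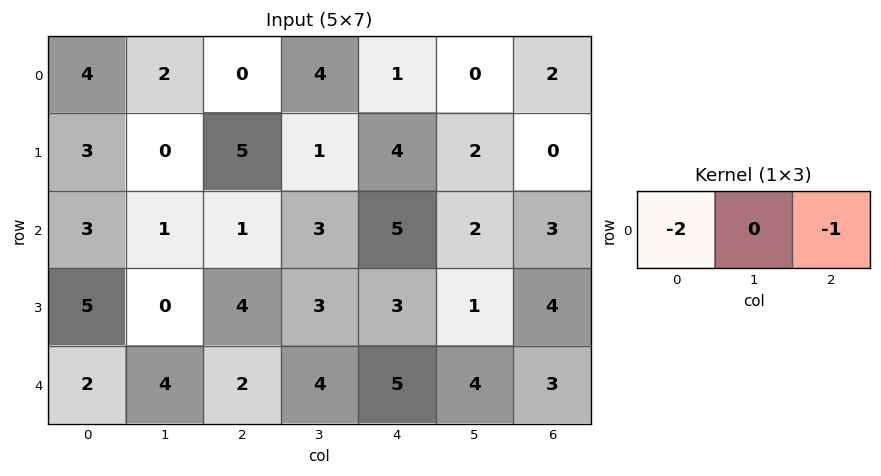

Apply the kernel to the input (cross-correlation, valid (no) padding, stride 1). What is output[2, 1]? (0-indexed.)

The receptive field on the input at this output position is [1 1 3]. Elementwise product with the kernel and sum: 1·-2 + 3·-1.

-5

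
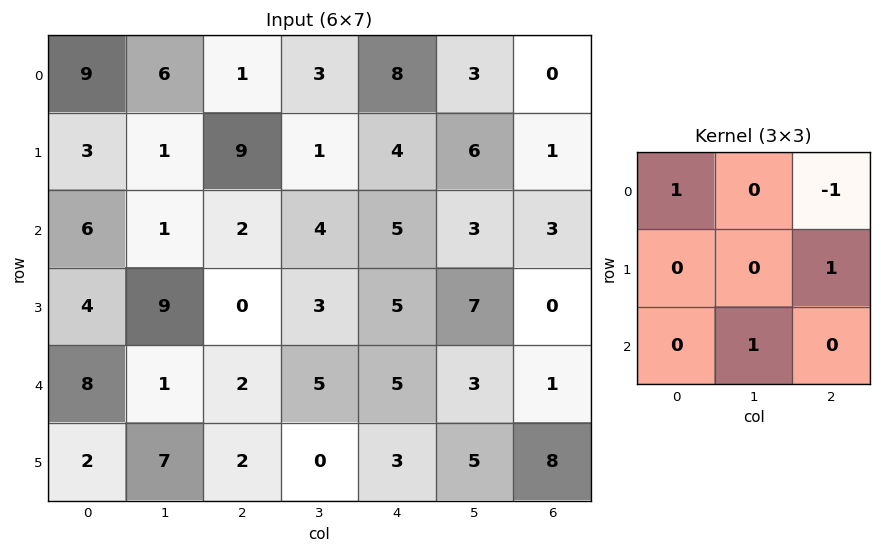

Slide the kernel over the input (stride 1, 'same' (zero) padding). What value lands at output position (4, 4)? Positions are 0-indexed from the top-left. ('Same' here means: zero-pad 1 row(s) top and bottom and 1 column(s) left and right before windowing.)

The receptive field on the zero-padded input at this output position is [3 5 7 / 5 5 3 / 0 3 5]. Elementwise product with the kernel and sum: 3·1 + 7·-1 + 3·1 + 3·1.

2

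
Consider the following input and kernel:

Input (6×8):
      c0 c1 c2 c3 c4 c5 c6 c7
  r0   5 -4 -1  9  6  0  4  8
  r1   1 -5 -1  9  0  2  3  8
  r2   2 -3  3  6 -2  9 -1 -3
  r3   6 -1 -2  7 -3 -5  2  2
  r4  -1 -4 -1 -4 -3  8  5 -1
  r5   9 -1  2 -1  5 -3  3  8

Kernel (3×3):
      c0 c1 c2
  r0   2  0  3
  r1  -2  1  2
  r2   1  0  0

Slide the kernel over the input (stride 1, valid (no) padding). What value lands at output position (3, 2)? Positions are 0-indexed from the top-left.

The receptive field on the input at this output position is [-2 7 -3 / -1 -4 -3 / 2 -1 5]. Elementwise product with the kernel and sum: -2·2 + -3·3 + -1·-2 + -4·1 + -3·2 + 2·1.

-19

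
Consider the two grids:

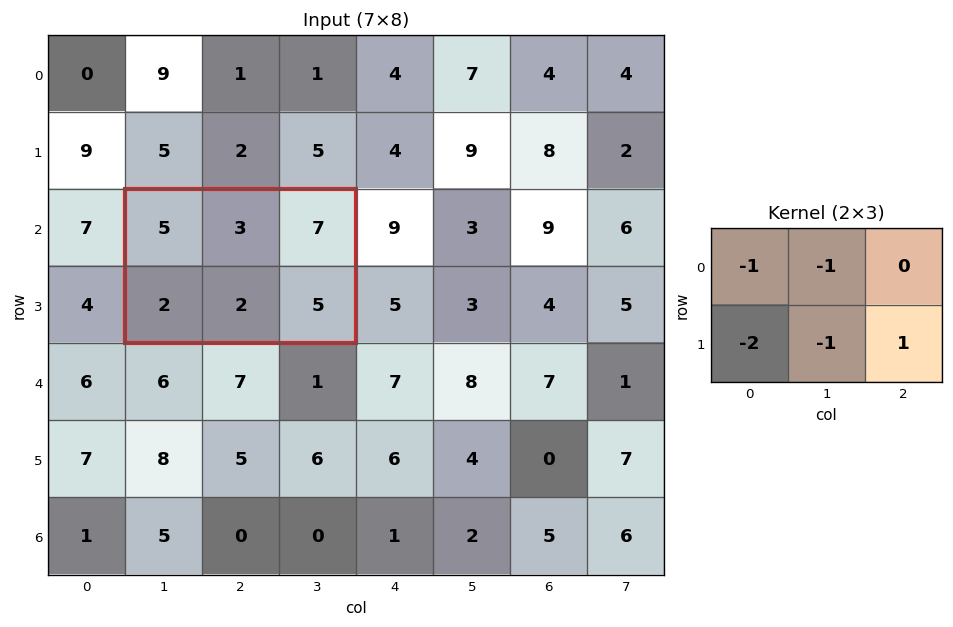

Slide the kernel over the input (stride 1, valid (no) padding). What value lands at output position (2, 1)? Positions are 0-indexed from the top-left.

-9

The receptive field on the input at this output position is [5 3 7 / 2 2 5]. Elementwise product with the kernel and sum: 5·-1 + 3·-1 + 2·-2 + 2·-1 + 5·1.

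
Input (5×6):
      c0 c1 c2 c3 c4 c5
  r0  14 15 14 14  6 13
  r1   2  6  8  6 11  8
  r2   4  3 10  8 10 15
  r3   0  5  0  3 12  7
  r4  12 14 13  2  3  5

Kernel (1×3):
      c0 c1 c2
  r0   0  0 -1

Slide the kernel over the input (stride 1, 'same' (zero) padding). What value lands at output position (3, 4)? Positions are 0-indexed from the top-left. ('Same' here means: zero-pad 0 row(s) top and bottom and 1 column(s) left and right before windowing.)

The receptive field on the zero-padded input at this output position is [3 12 7]. Elementwise product with the kernel and sum: 7·-1.

-7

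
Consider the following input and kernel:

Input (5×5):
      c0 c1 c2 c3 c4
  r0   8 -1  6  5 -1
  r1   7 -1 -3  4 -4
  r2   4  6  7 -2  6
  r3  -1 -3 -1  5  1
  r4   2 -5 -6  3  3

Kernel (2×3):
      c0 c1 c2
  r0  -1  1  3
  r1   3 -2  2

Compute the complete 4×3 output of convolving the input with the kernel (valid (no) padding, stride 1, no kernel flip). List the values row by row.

26 33 -29
-3 10 32
24 -2 -2
-1 20 -9

Output[0,0]: The receptive field on the input at this output position is [8 -1 6 / 7 -1 -3]. Elementwise product with the kernel and sum: 8·-1 + -1·1 + 6·3 + 7·3 + -1·-2 + -3·2.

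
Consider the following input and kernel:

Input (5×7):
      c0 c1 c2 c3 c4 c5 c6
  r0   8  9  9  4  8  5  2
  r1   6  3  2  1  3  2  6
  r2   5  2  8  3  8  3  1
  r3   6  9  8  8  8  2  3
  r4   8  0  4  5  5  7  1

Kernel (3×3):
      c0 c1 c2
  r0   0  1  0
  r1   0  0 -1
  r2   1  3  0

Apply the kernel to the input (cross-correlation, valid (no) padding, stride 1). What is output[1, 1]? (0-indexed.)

The receptive field on the input at this output position is [3 2 1 / 2 8 3 / 9 8 8]. Elementwise product with the kernel and sum: 2·1 + 3·-1 + 9·1 + 8·3.

32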